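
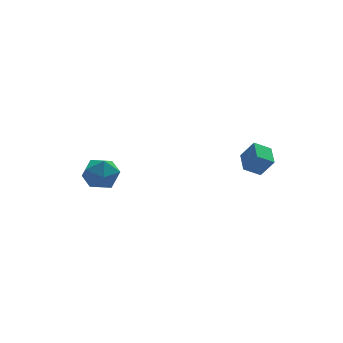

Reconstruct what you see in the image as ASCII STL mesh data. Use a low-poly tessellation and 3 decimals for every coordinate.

solid 
facet normal -0.851 0.102 0.515
outer loop
vertex 1.235 -2.395 4.152
vertex 1.483 -1.397 4.365
vertex 0.757 -2.095 3.303
endloop
endfacet
facet normal -0.236 -0.950 -0.203
outer loop
vertex 1.497 -2.183 2.855
vertex 1.235 -2.395 4.152
vertex 0.757 -2.095 3.303
endloop
endfacet
facet normal -0.851 0.101 0.516
outer loop
vertex 0.757 -2.095 3.303
vertex 1.483 -1.397 4.365
vertex 1.004 -1.097 3.516
endloop
endfacet
facet normal -0.469 0.294 -0.833
outer loop
vertex 1.004 -1.097 3.516
vertex 1.497 -2.183 2.855
vertex 0.757 -2.095 3.303
endloop
endfacet
facet normal 0.469 -0.294 0.833
outer loop
vertex 1.235 -2.395 4.152
vertex 2.223 -1.485 3.917
vertex 1.483 -1.397 4.365
endloop
endfacet
facet normal -0.236 -0.950 -0.203
outer loop
vertex 1.976 -2.483 3.704
vertex 1.235 -2.395 4.152
vertex 1.497 -2.183 2.855
endloop
endfacet
facet normal 0.469 -0.294 0.833
outer loop
vertex 1.976 -2.483 3.704
vertex 2.223 -1.485 3.917
vertex 1.235 -2.395 4.152
endloop
endfacet
facet normal 0.236 0.950 0.203
outer loop
vertex 1.483 -1.397 4.365
vertex 2.223 -1.485 3.917
vertex 1.004 -1.097 3.516
endloop
endfacet
facet normal -0.469 0.294 -0.833
outer loop
vertex 1.745 -1.185 3.068
vertex 1.497 -2.183 2.855
vertex 1.004 -1.097 3.516
endloop
endfacet
facet normal 0.236 0.950 0.203
outer loop
vertex 1.004 -1.097 3.516
vertex 2.223 -1.485 3.917
vertex 1.745 -1.185 3.068
endloop
endfacet
facet normal 0.851 -0.101 -0.516
outer loop
vertex 1.745 -1.185 3.068
vertex 1.976 -2.483 3.704
vertex 1.497 -2.183 2.855
endloop
endfacet
facet normal 0.851 -0.101 -0.515
outer loop
vertex 2.223 -1.485 3.917
vertex 1.976 -2.483 3.704
vertex 1.745 -1.185 3.068
endloop
endfacet
facet normal -0.407 0.913 0.003
outer loop
vertex -3.492 4.69 0.101
vertex -4.364 4.301 0.152
vertex -3.887 4.511 0.954
endloop
endfacet
facet normal 0.240 0.922 0.304
outer loop
vertex -3.492 4.69 0.101
vertex -3.887 4.511 0.954
vertex -2.961 4.319 0.806
endloop
endfacet
facet normal 0.710 0.682 -0.176
outer loop
vertex -3.492 4.69 0.101
vertex -2.961 4.319 0.806
vertex -2.867 3.99 -0.088
endloop
endfacet
facet normal 0.354 0.525 -0.774
outer loop
vertex -3.492 4.69 0.101
vertex -2.867 3.99 -0.088
vertex -3.734 3.979 -0.492
endloop
endfacet
facet normal -0.337 0.668 -0.664
outer loop
vertex -3.492 4.69 0.101
vertex -3.734 3.979 -0.492
vertex -4.364 4.301 0.152
endloop
endfacet
facet normal 0.233 0.466 0.854
outer loop
vertex -2.961 4.319 0.806
vertex -3.887 4.511 0.954
vertex -3.506 3.701 1.292
endloop
endfacet
facet normal -0.814 0.452 0.365
outer loop
vertex -3.887 4.511 0.954
vertex -4.364 4.301 0.152
vertex -4.373 3.69 0.888
endloop
endfacet
facet normal -0.699 0.057 -0.712
outer loop
vertex -4.364 4.301 0.152
vertex -3.734 3.979 -0.492
vertex -4.279 3.361 -0.006
endloop
endfacet
facet normal 0.418 -0.176 -0.891
outer loop
vertex -3.734 3.979 -0.492
vertex -2.867 3.99 -0.088
vertex -3.353 3.169 -0.154
endloop
endfacet
facet normal 0.994 0.077 0.076
outer loop
vertex -2.867 3.99 -0.088
vertex -2.961 4.319 0.806
vertex -2.876 3.379 0.648
endloop
endfacet
facet normal -0.354 -0.525 0.774
outer loop
vertex -3.748 2.99 0.699
vertex -3.506 3.701 1.292
vertex -4.373 3.69 0.888
endloop
endfacet
facet normal -0.710 -0.682 0.176
outer loop
vertex -3.748 2.99 0.699
vertex -4.373 3.69 0.888
vertex -4.279 3.361 -0.006
endloop
endfacet
facet normal -0.240 -0.922 -0.304
outer loop
vertex -3.748 2.99 0.699
vertex -4.279 3.361 -0.006
vertex -3.353 3.169 -0.154
endloop
endfacet
facet normal 0.407 -0.913 -0.003
outer loop
vertex -3.748 2.99 0.699
vertex -3.353 3.169 -0.154
vertex -2.876 3.379 0.648
endloop
endfacet
facet normal 0.337 -0.668 0.664
outer loop
vertex -3.748 2.99 0.699
vertex -2.876 3.379 0.648
vertex -3.506 3.701 1.292
endloop
endfacet
facet normal -0.418 0.176 0.891
outer loop
vertex -4.373 3.69 0.888
vertex -3.506 3.701 1.292
vertex -3.887 4.511 0.954
endloop
endfacet
facet normal -0.994 -0.077 -0.076
outer loop
vertex -4.279 3.361 -0.006
vertex -4.373 3.69 0.888
vertex -4.364 4.301 0.152
endloop
endfacet
facet normal -0.233 -0.466 -0.854
outer loop
vertex -3.353 3.169 -0.154
vertex -4.279 3.361 -0.006
vertex -3.734 3.979 -0.492
endloop
endfacet
facet normal 0.814 -0.452 -0.365
outer loop
vertex -2.876 3.379 0.648
vertex -3.353 3.169 -0.154
vertex -2.867 3.99 -0.088
endloop
endfacet
facet normal 0.699 -0.057 0.712
outer loop
vertex -3.506 3.701 1.292
vertex -2.876 3.379 0.648
vertex -2.961 4.319 0.806
endloop
endfacet

endsolid


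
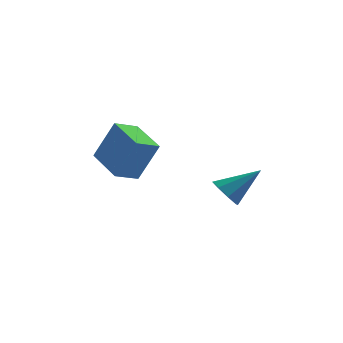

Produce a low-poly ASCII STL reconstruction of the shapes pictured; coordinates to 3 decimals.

solid 
facet normal -0.723 -0.604 0.336
outer loop
vertex -2.865 -4.846 1.668
vertex -3.84 -3.411 2.148
vertex -3.667 -4.827 -0.021
endloop
endfacet
facet normal 0.542 -0.797 -0.266
outer loop
vertex -2.88 -4.169 -0.388
vertex -2.865 -4.846 1.668
vertex -3.667 -4.827 -0.021
endloop
endfacet
facet normal -0.722 -0.604 0.337
outer loop
vertex -3.667 -4.827 -0.021
vertex -3.84 -3.411 2.148
vertex -4.643 -3.392 0.459
endloop
endfacet
facet normal -0.429 0.010 -0.903
outer loop
vertex -4.643 -3.392 0.459
vertex -2.88 -4.169 -0.388
vertex -3.667 -4.827 -0.021
endloop
endfacet
facet normal 0.430 -0.010 0.903
outer loop
vertex -2.865 -4.846 1.668
vertex -3.053 -2.753 1.781
vertex -3.84 -3.411 2.148
endloop
endfacet
facet normal 0.542 -0.797 -0.266
outer loop
vertex -2.077 -4.188 1.301
vertex -2.865 -4.846 1.668
vertex -2.88 -4.169 -0.388
endloop
endfacet
facet normal 0.429 -0.010 0.903
outer loop
vertex -2.077 -4.188 1.301
vertex -3.053 -2.753 1.781
vertex -2.865 -4.846 1.668
endloop
endfacet
facet normal -0.542 0.797 0.267
outer loop
vertex -3.84 -3.411 2.148
vertex -3.053 -2.753 1.781
vertex -4.643 -3.392 0.459
endloop
endfacet
facet normal -0.429 0.010 -0.903
outer loop
vertex -3.855 -2.734 0.092
vertex -2.88 -4.169 -0.388
vertex -4.643 -3.392 0.459
endloop
endfacet
facet normal -0.542 0.797 0.266
outer loop
vertex -4.643 -3.392 0.459
vertex -3.053 -2.753 1.781
vertex -3.855 -2.734 0.092
endloop
endfacet
facet normal 0.723 0.604 -0.337
outer loop
vertex -3.855 -2.734 0.092
vertex -2.077 -4.188 1.301
vertex -2.88 -4.169 -0.388
endloop
endfacet
facet normal 0.723 0.604 -0.336
outer loop
vertex -3.053 -2.753 1.781
vertex -2.077 -4.188 1.301
vertex -3.855 -2.734 0.092
endloop
endfacet
facet normal -0.749 -0.244 -0.616
outer loop
vertex 0.764 -3.125 -2.039
vertex 0.281 -3.124 -1.452
vertex 0.522 -2.604 -1.951
endloop
endfacet
facet normal 0.756 0.434 -0.489
outer loop
vertex 0.764 -3.125 -2.039
vertex 0.522 -2.604 -1.951
vertex 1.599 -2.696 -0.368
endloop
endfacet
facet normal -0.749 -0.244 -0.616
outer loop
vertex 0.522 -2.604 -1.951
vertex 0.281 -3.124 -1.452
vertex 0.139 -2.387 -1.571
endloop
endfacet
facet normal 0.344 0.922 -0.180
outer loop
vertex 0.522 -2.604 -1.951
vertex 0.139 -2.387 -1.571
vertex 1.599 -2.696 -0.368
endloop
endfacet
facet normal -0.749 -0.244 -0.616
outer loop
vertex 0.139 -2.387 -1.571
vertex 0.281 -3.124 -1.452
vertex -0.161 -2.602 -1.121
endloop
endfacet
facet normal -0.108 0.923 0.369
outer loop
vertex 0.139 -2.387 -1.571
vertex -0.161 -2.602 -1.121
vertex 1.599 -2.696 -0.368
endloop
endfacet
facet normal -0.749 -0.244 -0.616
outer loop
vertex -0.161 -2.602 -1.121
vertex 0.281 -3.124 -1.452
vertex -0.202 -3.123 -0.865
endloop
endfacet
facet normal -0.334 0.437 0.835
outer loop
vertex -0.161 -2.602 -1.121
vertex -0.202 -3.123 -0.865
vertex 1.599 -2.696 -0.368
endloop
endfacet
facet normal -0.749 -0.243 -0.616
outer loop
vertex -0.202 -3.123 -0.865
vertex 0.281 -3.124 -1.452
vertex 0.039 -3.644 -0.953
endloop
endfacet
facet normal -0.201 -0.253 0.946
outer loop
vertex -0.202 -3.123 -0.865
vertex 0.039 -3.644 -0.953
vertex 1.599 -2.696 -0.368
endloop
endfacet
facet normal -0.749 -0.243 -0.616
outer loop
vertex 0.039 -3.644 -0.953
vertex 0.281 -3.124 -1.452
vertex 0.423 -3.861 -1.334
endloop
endfacet
facet normal 0.212 -0.742 0.636
outer loop
vertex 0.039 -3.644 -0.953
vertex 0.423 -3.861 -1.334
vertex 1.599 -2.696 -0.368
endloop
endfacet
facet normal -0.749 -0.243 -0.617
outer loop
vertex 0.423 -3.861 -1.334
vertex 0.281 -3.124 -1.452
vertex 0.723 -3.646 -1.783
endloop
endfacet
facet normal 0.664 -0.743 0.088
outer loop
vertex 0.423 -3.861 -1.334
vertex 0.723 -3.646 -1.783
vertex 1.599 -2.696 -0.368
endloop
endfacet
facet normal -0.749 -0.244 -0.616
outer loop
vertex 0.723 -3.646 -1.783
vertex 0.281 -3.124 -1.452
vertex 0.764 -3.125 -2.039
endloop
endfacet
facet normal 0.889 -0.256 -0.379
outer loop
vertex 0.723 -3.646 -1.783
vertex 0.764 -3.125 -2.039
vertex 1.599 -2.696 -0.368
endloop
endfacet

endsolid


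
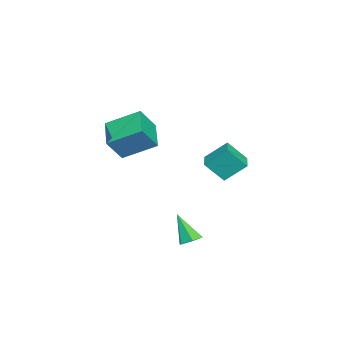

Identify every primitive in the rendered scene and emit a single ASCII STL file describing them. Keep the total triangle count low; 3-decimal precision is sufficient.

solid 
facet normal -0.972 -0.232 0.028
outer loop
vertex -3.239 0.258 0.715
vertex -3.498 1.484 1.849
vertex -3.526 1.315 -0.493
endloop
endfacet
facet normal 0.154 -0.725 -0.671
outer loop
vertex -2.262 1.616 -0.529
vertex -3.239 0.258 0.715
vertex -3.526 1.315 -0.493
endloop
endfacet
facet normal -0.972 -0.232 0.028
outer loop
vertex -3.526 1.315 -0.493
vertex -3.498 1.484 1.849
vertex -3.785 2.541 0.641
endloop
endfacet
facet normal -0.175 0.648 -0.741
outer loop
vertex -3.785 2.541 0.641
vertex -2.262 1.616 -0.529
vertex -3.526 1.315 -0.493
endloop
endfacet
facet normal 0.175 -0.648 0.741
outer loop
vertex -3.239 0.258 0.715
vertex -2.234 1.785 1.813
vertex -3.498 1.484 1.849
endloop
endfacet
facet normal 0.154 -0.725 -0.671
outer loop
vertex -1.975 0.559 0.679
vertex -3.239 0.258 0.715
vertex -2.262 1.616 -0.529
endloop
endfacet
facet normal 0.175 -0.648 0.741
outer loop
vertex -1.975 0.559 0.679
vertex -2.234 1.785 1.813
vertex -3.239 0.258 0.715
endloop
endfacet
facet normal -0.154 0.725 0.671
outer loop
vertex -3.498 1.484 1.849
vertex -2.234 1.785 1.813
vertex -3.785 2.541 0.641
endloop
endfacet
facet normal -0.175 0.648 -0.741
outer loop
vertex -2.521 2.842 0.605
vertex -2.262 1.616 -0.529
vertex -3.785 2.541 0.641
endloop
endfacet
facet normal -0.154 0.725 0.671
outer loop
vertex -3.785 2.541 0.641
vertex -2.234 1.785 1.813
vertex -2.521 2.842 0.605
endloop
endfacet
facet normal 0.972 0.232 -0.028
outer loop
vertex -2.521 2.842 0.605
vertex -1.975 0.559 0.679
vertex -2.262 1.616 -0.529
endloop
endfacet
facet normal 0.972 0.232 -0.028
outer loop
vertex -2.234 1.785 1.813
vertex -1.975 0.559 0.679
vertex -2.521 2.842 0.605
endloop
endfacet
facet normal 0.250 0.466 -0.849
outer loop
vertex 2.748 0.516 -3.22
vertex 2.153 0.902 -3.183
vertex 2.748 1.139 -2.878
endloop
endfacet
facet normal 0.847 -0.256 0.466
outer loop
vertex 2.748 0.516 -3.22
vertex 2.748 1.139 -2.878
vertex 1.667 -0.002 -1.537
endloop
endfacet
facet normal 0.250 0.465 -0.849
outer loop
vertex 2.748 1.139 -2.878
vertex 2.153 0.902 -3.183
vertex 2.153 1.524 -2.842
endloop
endfacet
facet normal 0.386 0.526 0.758
outer loop
vertex 2.748 1.139 -2.878
vertex 2.153 1.524 -2.842
vertex 1.667 -0.002 -1.537
endloop
endfacet
facet normal 0.250 0.465 -0.849
outer loop
vertex 2.153 1.524 -2.842
vertex 2.153 0.902 -3.183
vertex 1.558 1.287 -3.147
endloop
endfacet
facet normal -0.537 0.641 0.549
outer loop
vertex 2.153 1.524 -2.842
vertex 1.558 1.287 -3.147
vertex 1.667 -0.002 -1.537
endloop
endfacet
facet normal 0.250 0.466 -0.849
outer loop
vertex 1.558 1.287 -3.147
vertex 2.153 0.902 -3.183
vertex 1.557 0.665 -3.489
endloop
endfacet
facet normal -0.999 -0.025 0.048
outer loop
vertex 1.558 1.287 -3.147
vertex 1.557 0.665 -3.489
vertex 1.667 -0.002 -1.537
endloop
endfacet
facet normal 0.251 0.466 -0.849
outer loop
vertex 1.557 0.665 -3.489
vertex 2.153 0.902 -3.183
vertex 2.152 0.279 -3.525
endloop
endfacet
facet normal -0.538 -0.806 -0.245
outer loop
vertex 1.557 0.665 -3.489
vertex 2.152 0.279 -3.525
vertex 1.667 -0.002 -1.537
endloop
endfacet
facet normal 0.249 0.466 -0.849
outer loop
vertex 2.152 0.279 -3.525
vertex 2.153 0.902 -3.183
vertex 2.748 0.516 -3.22
endloop
endfacet
facet normal 0.385 -0.922 -0.036
outer loop
vertex 2.152 0.279 -3.525
vertex 2.748 0.516 -3.22
vertex 1.667 -0.002 -1.537
endloop
endfacet
facet normal -0.477 0.376 -0.794
outer loop
vertex 0.049 -1.612 4.203
vertex 1.761 -1.02 3.454
vertex 0.257 -3.504 3.183
endloop
endfacet
facet normal -0.874 -0.302 0.382
outer loop
vertex 1.039 -4.12 4.486
vertex 0.049 -1.612 4.203
vertex 0.257 -3.504 3.183
endloop
endfacet
facet normal -0.477 0.376 -0.794
outer loop
vertex 0.257 -3.504 3.183
vertex 1.761 -1.02 3.454
vertex 1.969 -2.912 2.434
endloop
endfacet
facet normal 0.096 -0.876 -0.472
outer loop
vertex 1.969 -2.912 2.434
vertex 1.039 -4.12 4.486
vertex 0.257 -3.504 3.183
endloop
endfacet
facet normal -0.096 0.876 0.472
outer loop
vertex 0.049 -1.612 4.203
vertex 2.543 -1.636 4.757
vertex 1.761 -1.02 3.454
endloop
endfacet
facet normal -0.874 -0.302 0.382
outer loop
vertex 0.831 -2.228 5.506
vertex 0.049 -1.612 4.203
vertex 1.039 -4.12 4.486
endloop
endfacet
facet normal -0.096 0.876 0.472
outer loop
vertex 0.831 -2.228 5.506
vertex 2.543 -1.636 4.757
vertex 0.049 -1.612 4.203
endloop
endfacet
facet normal 0.874 0.302 -0.382
outer loop
vertex 1.761 -1.02 3.454
vertex 2.543 -1.636 4.757
vertex 1.969 -2.912 2.434
endloop
endfacet
facet normal 0.096 -0.876 -0.472
outer loop
vertex 2.751 -3.528 3.737
vertex 1.039 -4.12 4.486
vertex 1.969 -2.912 2.434
endloop
endfacet
facet normal 0.874 0.302 -0.382
outer loop
vertex 1.969 -2.912 2.434
vertex 2.543 -1.636 4.757
vertex 2.751 -3.528 3.737
endloop
endfacet
facet normal 0.477 -0.376 0.794
outer loop
vertex 2.751 -3.528 3.737
vertex 0.831 -2.228 5.506
vertex 1.039 -4.12 4.486
endloop
endfacet
facet normal 0.477 -0.376 0.794
outer loop
vertex 2.543 -1.636 4.757
vertex 0.831 -2.228 5.506
vertex 2.751 -3.528 3.737
endloop
endfacet

endsolid


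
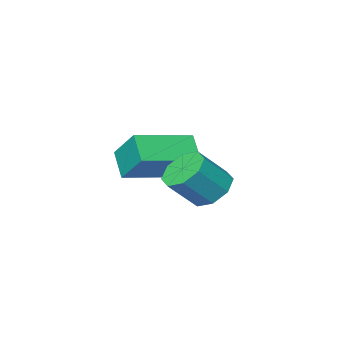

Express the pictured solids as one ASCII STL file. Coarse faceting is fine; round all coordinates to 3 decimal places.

solid 
facet normal -0.694 0.119 -0.710
outer loop
vertex 3.77 1.634 -0.018
vertex 3.327 0.984 0.306
vertex 3.341 1.824 0.433
endloop
endfacet
facet normal 0.290 0.949 -0.124
outer loop
vertex 3.77 1.634 -0.018
vertex 3.341 1.824 0.433
vertex 4.755 1.465 0.99
endloop
endfacet
facet normal 0.290 0.949 -0.126
outer loop
vertex 4.755 1.465 0.99
vertex 3.341 1.824 0.433
vertex 4.327 1.656 1.441
endloop
endfacet
facet normal 0.695 -0.119 0.710
outer loop
vertex 4.755 1.465 0.99
vertex 4.327 1.656 1.441
vertex 4.313 0.816 1.314
endloop
endfacet
facet normal -0.693 0.119 -0.711
outer loop
vertex 3.341 1.824 0.433
vertex 3.327 0.984 0.306
vertex 2.904 1.523 0.809
endloop
endfacet
facet normal -0.260 0.878 0.401
outer loop
vertex 3.341 1.824 0.433
vertex 2.904 1.523 0.809
vertex 4.327 1.656 1.441
endloop
endfacet
facet normal -0.260 0.878 0.401
outer loop
vertex 4.327 1.656 1.441
vertex 2.904 1.523 0.809
vertex 3.89 1.355 1.817
endloop
endfacet
facet normal 0.693 -0.119 0.711
outer loop
vertex 4.327 1.656 1.441
vertex 3.89 1.355 1.817
vertex 4.313 0.816 1.314
endloop
endfacet
facet normal -0.694 0.118 -0.710
outer loop
vertex 2.904 1.523 0.809
vertex 3.327 0.984 0.306
vertex 2.715 0.906 0.891
endloop
endfacet
facet normal -0.658 0.294 0.693
outer loop
vertex 2.904 1.523 0.809
vertex 2.715 0.906 0.891
vertex 3.89 1.355 1.817
endloop
endfacet
facet normal -0.658 0.294 0.693
outer loop
vertex 3.89 1.355 1.817
vertex 2.715 0.906 0.891
vertex 3.701 0.738 1.899
endloop
endfacet
facet normal 0.694 -0.118 0.710
outer loop
vertex 3.89 1.355 1.817
vertex 3.701 0.738 1.899
vertex 4.313 0.816 1.314
endloop
endfacet
facet normal -0.694 0.118 -0.710
outer loop
vertex 2.715 0.906 0.891
vertex 3.327 0.984 0.306
vertex 2.885 0.335 0.63
endloop
endfacet
facet normal -0.671 -0.464 0.579
outer loop
vertex 2.715 0.906 0.891
vertex 2.885 0.335 0.63
vertex 3.701 0.738 1.899
endloop
endfacet
facet normal -0.672 -0.463 0.579
outer loop
vertex 3.701 0.738 1.899
vertex 2.885 0.335 0.63
vertex 3.87 0.166 1.638
endloop
endfacet
facet normal 0.694 -0.119 0.710
outer loop
vertex 3.701 0.738 1.899
vertex 3.87 0.166 1.638
vertex 4.313 0.816 1.314
endloop
endfacet
facet normal -0.695 0.119 -0.710
outer loop
vertex 2.885 0.335 0.63
vertex 3.327 0.984 0.306
vertex 3.313 0.144 0.179
endloop
endfacet
facet normal -0.291 -0.948 0.125
outer loop
vertex 2.885 0.335 0.63
vertex 3.313 0.144 0.179
vertex 3.87 0.166 1.638
endloop
endfacet
facet normal -0.289 -0.949 0.125
outer loop
vertex 3.87 0.166 1.638
vertex 3.313 0.144 0.179
vertex 4.299 -0.024 1.187
endloop
endfacet
facet normal 0.694 -0.119 0.710
outer loop
vertex 3.87 0.166 1.638
vertex 4.299 -0.024 1.187
vertex 4.313 0.816 1.314
endloop
endfacet
facet normal -0.693 0.119 -0.711
outer loop
vertex 3.313 0.144 0.179
vertex 3.327 0.984 0.306
vertex 3.75 0.445 -0.197
endloop
endfacet
facet normal 0.260 -0.878 -0.401
outer loop
vertex 3.313 0.144 0.179
vertex 3.75 0.445 -0.197
vertex 4.299 -0.024 1.187
endloop
endfacet
facet normal 0.260 -0.878 -0.401
outer loop
vertex 4.299 -0.024 1.187
vertex 3.75 0.445 -0.197
vertex 4.736 0.277 0.811
endloop
endfacet
facet normal 0.693 -0.119 0.711
outer loop
vertex 4.299 -0.024 1.187
vertex 4.736 0.277 0.811
vertex 4.313 0.816 1.314
endloop
endfacet
facet normal -0.694 0.118 -0.710
outer loop
vertex 3.75 0.445 -0.197
vertex 3.327 0.984 0.306
vertex 3.939 1.062 -0.279
endloop
endfacet
facet normal 0.658 -0.294 -0.693
outer loop
vertex 3.75 0.445 -0.197
vertex 3.939 1.062 -0.279
vertex 4.736 0.277 0.811
endloop
endfacet
facet normal 0.658 -0.294 -0.693
outer loop
vertex 4.736 0.277 0.811
vertex 3.939 1.062 -0.279
vertex 4.925 0.894 0.729
endloop
endfacet
facet normal 0.694 -0.118 0.710
outer loop
vertex 4.736 0.277 0.811
vertex 4.925 0.894 0.729
vertex 4.313 0.816 1.314
endloop
endfacet
facet normal -0.694 0.119 -0.710
outer loop
vertex 3.939 1.062 -0.279
vertex 3.327 0.984 0.306
vertex 3.77 1.634 -0.018
endloop
endfacet
facet normal 0.671 0.463 -0.579
outer loop
vertex 3.939 1.062 -0.279
vertex 3.77 1.634 -0.018
vertex 4.925 0.894 0.729
endloop
endfacet
facet normal 0.671 0.464 -0.578
outer loop
vertex 4.925 0.894 0.729
vertex 3.77 1.634 -0.018
vertex 4.755 1.465 0.99
endloop
endfacet
facet normal 0.694 -0.118 0.710
outer loop
vertex 4.925 0.894 0.729
vertex 4.755 1.465 0.99
vertex 4.313 0.816 1.314
endloop
endfacet
facet normal -0.978 0.140 -0.153
outer loop
vertex 1.898 -2.028 1.477
vertex 2.144 -1.228 0.631
vertex 1.903 -3.17 0.4
endloop
endfacet
facet normal -0.207 -0.672 0.711
outer loop
vertex 4.016 -3.472 0.729
vertex 1.898 -2.028 1.477
vertex 1.903 -3.17 0.4
endloop
endfacet
facet normal -0.978 0.140 -0.152
outer loop
vertex 1.903 -3.17 0.4
vertex 2.144 -1.228 0.631
vertex 2.149 -2.37 -0.447
endloop
endfacet
facet normal 0.003 -0.727 -0.686
outer loop
vertex 2.149 -2.37 -0.447
vertex 4.016 -3.472 0.729
vertex 1.903 -3.17 0.4
endloop
endfacet
facet normal -0.003 0.727 0.687
outer loop
vertex 1.898 -2.028 1.477
vertex 4.257 -1.53 0.96
vertex 2.144 -1.228 0.631
endloop
endfacet
facet normal -0.207 -0.672 0.711
outer loop
vertex 4.011 -2.33 1.807
vertex 1.898 -2.028 1.477
vertex 4.016 -3.472 0.729
endloop
endfacet
facet normal -0.003 0.727 0.686
outer loop
vertex 4.011 -2.33 1.807
vertex 4.257 -1.53 0.96
vertex 1.898 -2.028 1.477
endloop
endfacet
facet normal 0.207 0.672 -0.711
outer loop
vertex 2.144 -1.228 0.631
vertex 4.257 -1.53 0.96
vertex 2.149 -2.37 -0.447
endloop
endfacet
facet normal 0.003 -0.727 -0.687
outer loop
vertex 4.262 -2.672 -0.117
vertex 4.016 -3.472 0.729
vertex 2.149 -2.37 -0.447
endloop
endfacet
facet normal 0.207 0.672 -0.711
outer loop
vertex 2.149 -2.37 -0.447
vertex 4.257 -1.53 0.96
vertex 4.262 -2.672 -0.117
endloop
endfacet
facet normal 0.978 -0.140 0.152
outer loop
vertex 4.262 -2.672 -0.117
vertex 4.011 -2.33 1.807
vertex 4.016 -3.472 0.729
endloop
endfacet
facet normal 0.978 -0.139 0.152
outer loop
vertex 4.257 -1.53 0.96
vertex 4.011 -2.33 1.807
vertex 4.262 -2.672 -0.117
endloop
endfacet

endsolid


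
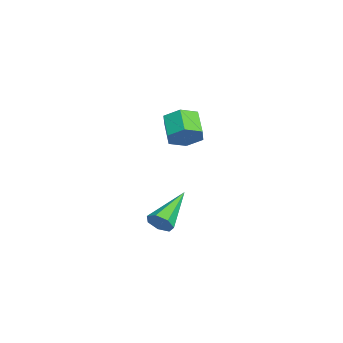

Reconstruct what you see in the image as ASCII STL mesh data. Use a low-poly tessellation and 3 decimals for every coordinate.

solid 
facet normal 0.786 -0.452 -0.421
outer loop
vertex 4.767 1.404 0.926
vertex 4.367 1.068 0.54
vertex 4.642 1.647 0.432
endloop
endfacet
facet normal 0.353 0.872 0.340
outer loop
vertex 4.767 1.404 0.926
vertex 4.642 1.647 0.432
vertex 2.653 2.052 1.46
endloop
endfacet
facet normal 0.785 -0.452 -0.423
outer loop
vertex 4.642 1.647 0.432
vertex 4.367 1.068 0.54
vertex 4.309 1.454 0.02
endloop
endfacet
facet normal -0.025 0.913 -0.408
outer loop
vertex 4.642 1.647 0.432
vertex 4.309 1.454 0.02
vertex 2.653 2.052 1.46
endloop
endfacet
facet normal 0.786 -0.451 -0.423
outer loop
vertex 4.309 1.454 0.02
vertex 4.367 1.068 0.54
vertex 4.02 0.97 -0.001
endloop
endfacet
facet normal -0.538 0.354 -0.765
outer loop
vertex 4.309 1.454 0.02
vertex 4.02 0.97 -0.001
vertex 2.653 2.052 1.46
endloop
endfacet
facet normal 0.786 -0.451 -0.422
outer loop
vertex 4.02 0.97 -0.001
vertex 4.367 1.068 0.54
vertex 3.992 0.56 0.385
endloop
endfacet
facet normal -0.799 -0.382 -0.464
outer loop
vertex 4.02 0.97 -0.001
vertex 3.992 0.56 0.385
vertex 2.653 2.052 1.46
endloop
endfacet
facet normal 0.786 -0.452 -0.422
outer loop
vertex 3.992 0.56 0.385
vertex 4.367 1.068 0.54
vertex 4.246 0.532 0.888
endloop
endfacet
facet normal -0.613 -0.743 0.268
outer loop
vertex 3.992 0.56 0.385
vertex 4.246 0.532 0.888
vertex 2.653 2.052 1.46
endloop
endfacet
facet normal 0.786 -0.452 -0.422
outer loop
vertex 4.246 0.532 0.888
vertex 4.367 1.068 0.54
vertex 4.591 0.908 1.128
endloop
endfacet
facet normal -0.118 -0.455 0.882
outer loop
vertex 4.246 0.532 0.888
vertex 4.591 0.908 1.128
vertex 2.653 2.052 1.46
endloop
endfacet
facet normal 0.786 -0.451 -0.422
outer loop
vertex 4.591 0.908 1.128
vertex 4.367 1.068 0.54
vertex 4.767 1.404 0.926
endloop
endfacet
facet normal 0.311 0.262 0.914
outer loop
vertex 4.591 0.908 1.128
vertex 4.767 1.404 0.926
vertex 2.653 2.052 1.46
endloop
endfacet
facet normal 0.829 0.159 -0.537
outer loop
vertex -0.315 2.022 3.754
vertex -0.797 2.054 3.019
vertex -0.642 2.79 3.476
endloop
endfacet
facet normal 0.418 0.461 0.783
outer loop
vertex -0.315 2.022 3.754
vertex -0.642 2.79 3.476
vertex -1.4 1.813 4.457
endloop
endfacet
facet normal 0.418 0.462 0.783
outer loop
vertex -1.4 1.813 4.457
vertex -0.642 2.79 3.476
vertex -1.728 2.581 4.179
endloop
endfacet
facet normal -0.829 -0.160 0.537
outer loop
vertex -1.4 1.813 4.457
vertex -1.728 2.581 4.179
vertex -1.883 1.846 3.721
endloop
endfacet
facet normal 0.828 0.159 -0.537
outer loop
vertex -0.642 2.79 3.476
vertex -0.797 2.054 3.019
vertex -1.125 2.823 2.741
endloop
endfacet
facet normal -0.113 0.986 0.119
outer loop
vertex -0.642 2.79 3.476
vertex -1.125 2.823 2.741
vertex -1.728 2.581 4.179
endloop
endfacet
facet normal -0.113 0.986 0.119
outer loop
vertex -1.728 2.581 4.179
vertex -1.125 2.823 2.741
vertex -2.21 2.614 3.444
endloop
endfacet
facet normal -0.829 -0.159 0.536
outer loop
vertex -1.728 2.581 4.179
vertex -2.21 2.614 3.444
vertex -1.883 1.846 3.721
endloop
endfacet
facet normal 0.829 0.159 -0.537
outer loop
vertex -1.125 2.823 2.741
vertex -0.797 2.054 3.019
vertex -1.28 2.087 2.283
endloop
endfacet
facet normal -0.532 0.525 -0.664
outer loop
vertex -1.125 2.823 2.741
vertex -1.28 2.087 2.283
vertex -2.21 2.614 3.444
endloop
endfacet
facet normal -0.532 0.525 -0.664
outer loop
vertex -2.21 2.614 3.444
vertex -1.28 2.087 2.283
vertex -2.365 1.878 2.986
endloop
endfacet
facet normal -0.829 -0.159 0.537
outer loop
vertex -2.21 2.614 3.444
vertex -2.365 1.878 2.986
vertex -1.883 1.846 3.721
endloop
endfacet
facet normal 0.829 0.160 -0.537
outer loop
vertex -1.28 2.087 2.283
vertex -0.797 2.054 3.019
vertex -0.952 1.319 2.561
endloop
endfacet
facet normal -0.418 -0.462 -0.782
outer loop
vertex -1.28 2.087 2.283
vertex -0.952 1.319 2.561
vertex -2.365 1.878 2.986
endloop
endfacet
facet normal -0.418 -0.461 -0.783
outer loop
vertex -2.365 1.878 2.986
vertex -0.952 1.319 2.561
vertex -2.038 1.11 3.264
endloop
endfacet
facet normal -0.829 -0.159 0.537
outer loop
vertex -2.365 1.878 2.986
vertex -2.038 1.11 3.264
vertex -1.883 1.846 3.721
endloop
endfacet
facet normal 0.829 0.159 -0.536
outer loop
vertex -0.952 1.319 2.561
vertex -0.797 2.054 3.019
vertex -0.47 1.286 3.296
endloop
endfacet
facet normal 0.113 -0.986 -0.118
outer loop
vertex -0.952 1.319 2.561
vertex -0.47 1.286 3.296
vertex -2.038 1.11 3.264
endloop
endfacet
facet normal 0.113 -0.986 -0.119
outer loop
vertex -2.038 1.11 3.264
vertex -0.47 1.286 3.296
vertex -1.555 1.077 3.999
endloop
endfacet
facet normal -0.828 -0.159 0.537
outer loop
vertex -2.038 1.11 3.264
vertex -1.555 1.077 3.999
vertex -1.883 1.846 3.721
endloop
endfacet
facet normal 0.829 0.159 -0.537
outer loop
vertex -0.47 1.286 3.296
vertex -0.797 2.054 3.019
vertex -0.315 2.022 3.754
endloop
endfacet
facet normal 0.532 -0.525 0.664
outer loop
vertex -0.47 1.286 3.296
vertex -0.315 2.022 3.754
vertex -1.555 1.077 3.999
endloop
endfacet
facet normal 0.532 -0.525 0.664
outer loop
vertex -1.555 1.077 3.999
vertex -0.315 2.022 3.754
vertex -1.4 1.813 4.457
endloop
endfacet
facet normal -0.829 -0.159 0.537
outer loop
vertex -1.555 1.077 3.999
vertex -1.4 1.813 4.457
vertex -1.883 1.846 3.721
endloop
endfacet

endsolid


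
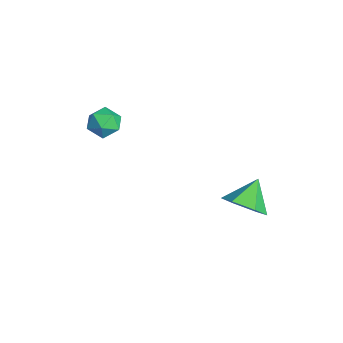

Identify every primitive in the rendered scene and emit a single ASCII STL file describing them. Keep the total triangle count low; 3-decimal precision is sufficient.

solid 
facet normal 0.534 -0.552 -0.640
outer loop
vertex -0.112 3.374 -2.765
vertex -0.87 3.179 -3.229
vertex -0.377 3.911 -3.449
endloop
endfacet
facet normal 0.404 0.789 0.463
outer loop
vertex -0.112 3.374 -2.765
vertex -0.377 3.911 -3.449
vertex -1.57 3.901 -2.391
endloop
endfacet
facet normal 0.535 -0.552 -0.640
outer loop
vertex -0.377 3.911 -3.449
vertex -0.87 3.179 -3.229
vertex -1.135 3.716 -3.914
endloop
endfacet
facet normal -0.152 0.975 -0.162
outer loop
vertex -0.377 3.911 -3.449
vertex -1.135 3.716 -3.914
vertex -1.57 3.901 -2.391
endloop
endfacet
facet normal 0.535 -0.552 -0.640
outer loop
vertex -1.135 3.716 -3.914
vertex -0.87 3.179 -3.229
vertex -1.627 2.984 -3.694
endloop
endfacet
facet normal -0.832 0.470 -0.295
outer loop
vertex -1.135 3.716 -3.914
vertex -1.627 2.984 -3.694
vertex -1.57 3.901 -2.391
endloop
endfacet
facet normal 0.535 -0.552 -0.640
outer loop
vertex -1.627 2.984 -3.694
vertex -0.87 3.179 -3.229
vertex -1.363 2.446 -3.009
endloop
endfacet
facet normal -0.956 -0.219 0.196
outer loop
vertex -1.627 2.984 -3.694
vertex -1.363 2.446 -3.009
vertex -1.57 3.901 -2.391
endloop
endfacet
facet normal 0.534 -0.552 -0.641
outer loop
vertex -1.363 2.446 -3.009
vertex -0.87 3.179 -3.229
vertex -0.605 2.641 -2.545
endloop
endfacet
facet normal -0.399 -0.406 0.822
outer loop
vertex -1.363 2.446 -3.009
vertex -0.605 2.641 -2.545
vertex -1.57 3.901 -2.391
endloop
endfacet
facet normal 0.534 -0.552 -0.641
outer loop
vertex -0.605 2.641 -2.545
vertex -0.87 3.179 -3.229
vertex -0.112 3.374 -2.765
endloop
endfacet
facet normal 0.280 0.098 0.955
outer loop
vertex -0.605 2.641 -2.545
vertex -0.112 3.374 -2.765
vertex -1.57 3.901 -2.391
endloop
endfacet
facet normal -0.754 0.631 0.184
outer loop
vertex -3.659 -1.258 0.517
vertex -3.537 -1.317 1.219
vertex -3.205 -0.81 0.841
endloop
endfacet
facet normal -0.447 0.775 -0.446
outer loop
vertex -3.659 -1.258 0.517
vertex -3.205 -0.81 0.841
vertex -3.042 -1.084 0.201
endloop
endfacet
facet normal -0.490 0.191 -0.851
outer loop
vertex -3.659 -1.258 0.517
vertex -3.042 -1.084 0.201
vertex -3.274 -1.76 0.183
endloop
endfacet
facet normal -0.822 -0.316 -0.473
outer loop
vertex -3.659 -1.258 0.517
vertex -3.274 -1.76 0.183
vertex -3.581 -1.904 0.813
endloop
endfacet
facet normal -0.985 -0.042 0.168
outer loop
vertex -3.659 -1.258 0.517
vertex -3.581 -1.904 0.813
vertex -3.537 -1.317 1.219
endloop
endfacet
facet normal 0.244 0.913 -0.329
outer loop
vertex -3.042 -1.084 0.201
vertex -3.205 -0.81 0.841
vertex -2.539 -1.036 0.707
endloop
endfacet
facet normal -0.252 0.679 0.689
outer loop
vertex -3.205 -0.81 0.841
vertex -3.537 -1.317 1.219
vertex -2.846 -1.18 1.337
endloop
endfacet
facet normal -0.627 -0.411 0.662
outer loop
vertex -3.537 -1.317 1.219
vertex -3.581 -1.904 0.813
vertex -3.078 -1.856 1.319
endloop
endfacet
facet normal -0.365 -0.853 -0.373
outer loop
vertex -3.581 -1.904 0.813
vertex -3.274 -1.76 0.183
vertex -2.915 -2.13 0.679
endloop
endfacet
facet normal 0.175 -0.034 -0.984
outer loop
vertex -3.274 -1.76 0.183
vertex -3.042 -1.084 0.201
vertex -2.583 -1.623 0.301
endloop
endfacet
facet normal 0.822 0.316 0.473
outer loop
vertex -2.461 -1.682 1.003
vertex -2.539 -1.036 0.707
vertex -2.846 -1.18 1.337
endloop
endfacet
facet normal 0.490 -0.191 0.851
outer loop
vertex -2.461 -1.682 1.003
vertex -2.846 -1.18 1.337
vertex -3.078 -1.856 1.319
endloop
endfacet
facet normal 0.447 -0.775 0.446
outer loop
vertex -2.461 -1.682 1.003
vertex -3.078 -1.856 1.319
vertex -2.915 -2.13 0.679
endloop
endfacet
facet normal 0.754 -0.631 -0.184
outer loop
vertex -2.461 -1.682 1.003
vertex -2.915 -2.13 0.679
vertex -2.583 -1.623 0.301
endloop
endfacet
facet normal 0.985 0.042 -0.168
outer loop
vertex -2.461 -1.682 1.003
vertex -2.583 -1.623 0.301
vertex -2.539 -1.036 0.707
endloop
endfacet
facet normal 0.365 0.853 0.373
outer loop
vertex -2.846 -1.18 1.337
vertex -2.539 -1.036 0.707
vertex -3.205 -0.81 0.841
endloop
endfacet
facet normal -0.175 0.034 0.984
outer loop
vertex -3.078 -1.856 1.319
vertex -2.846 -1.18 1.337
vertex -3.537 -1.317 1.219
endloop
endfacet
facet normal -0.244 -0.913 0.329
outer loop
vertex -2.915 -2.13 0.679
vertex -3.078 -1.856 1.319
vertex -3.581 -1.904 0.813
endloop
endfacet
facet normal 0.252 -0.679 -0.689
outer loop
vertex -2.583 -1.623 0.301
vertex -2.915 -2.13 0.679
vertex -3.274 -1.76 0.183
endloop
endfacet
facet normal 0.627 0.411 -0.662
outer loop
vertex -2.539 -1.036 0.707
vertex -2.583 -1.623 0.301
vertex -3.042 -1.084 0.201
endloop
endfacet

endsolid


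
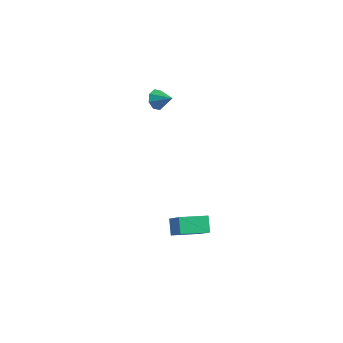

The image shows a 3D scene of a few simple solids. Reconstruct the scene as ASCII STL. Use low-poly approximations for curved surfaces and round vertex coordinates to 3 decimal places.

solid 
facet normal -0.702 0.295 -0.648
outer loop
vertex 2.497 -3.203 -3.524
vertex 3.331 -1.805 -3.791
vertex 3.034 -3.675 -4.32
endloop
endfacet
facet normal -0.505 -0.848 0.162
outer loop
vertex 4.129 -4.135 -3.309
vertex 2.497 -3.203 -3.524
vertex 3.034 -3.675 -4.32
endloop
endfacet
facet normal -0.702 0.295 -0.648
outer loop
vertex 3.034 -3.675 -4.32
vertex 3.331 -1.805 -3.791
vertex 3.868 -2.277 -4.587
endloop
endfacet
facet normal 0.502 -0.441 -0.744
outer loop
vertex 3.868 -2.277 -4.587
vertex 4.129 -4.135 -3.309
vertex 3.034 -3.675 -4.32
endloop
endfacet
facet normal -0.502 0.441 0.744
outer loop
vertex 2.497 -3.203 -3.524
vertex 4.426 -2.265 -2.78
vertex 3.331 -1.805 -3.791
endloop
endfacet
facet normal -0.505 -0.848 0.162
outer loop
vertex 3.592 -3.663 -2.513
vertex 2.497 -3.203 -3.524
vertex 4.129 -4.135 -3.309
endloop
endfacet
facet normal -0.502 0.441 0.744
outer loop
vertex 3.592 -3.663 -2.513
vertex 4.426 -2.265 -2.78
vertex 2.497 -3.203 -3.524
endloop
endfacet
facet normal 0.505 0.848 -0.162
outer loop
vertex 3.331 -1.805 -3.791
vertex 4.426 -2.265 -2.78
vertex 3.868 -2.277 -4.587
endloop
endfacet
facet normal 0.502 -0.441 -0.744
outer loop
vertex 4.963 -2.737 -3.576
vertex 4.129 -4.135 -3.309
vertex 3.868 -2.277 -4.587
endloop
endfacet
facet normal 0.505 0.848 -0.162
outer loop
vertex 3.868 -2.277 -4.587
vertex 4.426 -2.265 -2.78
vertex 4.963 -2.737 -3.576
endloop
endfacet
facet normal 0.702 -0.295 0.648
outer loop
vertex 4.963 -2.737 -3.576
vertex 3.592 -3.663 -2.513
vertex 4.129 -4.135 -3.309
endloop
endfacet
facet normal 0.702 -0.295 0.648
outer loop
vertex 4.426 -2.265 -2.78
vertex 3.592 -3.663 -2.513
vertex 4.963 -2.737 -3.576
endloop
endfacet
facet normal -0.884 -0.137 -0.446
outer loop
vertex -3.518 2.642 -0.737
vertex -3.863 2.79 -0.099
vertex -3.634 3.193 -0.676
endloop
endfacet
facet normal 0.810 0.230 -0.539
outer loop
vertex -3.518 2.642 -0.737
vertex -3.634 3.193 -0.676
vertex -2.837 2.95 0.419
endloop
endfacet
facet normal -0.884 -0.138 -0.447
outer loop
vertex -3.634 3.193 -0.676
vertex -3.863 2.79 -0.099
vertex -3.885 3.508 -0.277
endloop
endfacet
facet normal 0.579 0.777 -0.249
outer loop
vertex -3.634 3.193 -0.676
vertex -3.885 3.508 -0.277
vertex -2.837 2.95 0.419
endloop
endfacet
facet normal -0.885 -0.138 -0.446
outer loop
vertex -3.885 3.508 -0.277
vertex -3.863 2.79 -0.099
vertex -4.122 3.402 0.226
endloop
endfacet
facet normal 0.271 0.908 0.319
outer loop
vertex -3.885 3.508 -0.277
vertex -4.122 3.402 0.226
vertex -2.837 2.95 0.419
endloop
endfacet
facet normal -0.884 -0.137 -0.446
outer loop
vertex -4.122 3.402 0.226
vertex -3.863 2.79 -0.099
vertex -4.208 2.938 0.539
endloop
endfacet
facet normal 0.068 0.549 0.833
outer loop
vertex -4.122 3.402 0.226
vertex -4.208 2.938 0.539
vertex -2.837 2.95 0.419
endloop
endfacet
facet normal -0.884 -0.138 -0.446
outer loop
vertex -4.208 2.938 0.539
vertex -3.863 2.79 -0.099
vertex -4.091 2.387 0.478
endloop
endfacet
facet normal 0.088 -0.091 0.992
outer loop
vertex -4.208 2.938 0.539
vertex -4.091 2.387 0.478
vertex -2.837 2.95 0.419
endloop
endfacet
facet normal -0.885 -0.138 -0.446
outer loop
vertex -4.091 2.387 0.478
vertex -3.863 2.79 -0.099
vertex -3.841 2.072 0.079
endloop
endfacet
facet normal 0.319 -0.637 0.702
outer loop
vertex -4.091 2.387 0.478
vertex -3.841 2.072 0.079
vertex -2.837 2.95 0.419
endloop
endfacet
facet normal -0.885 -0.138 -0.446
outer loop
vertex -3.841 2.072 0.079
vertex -3.863 2.79 -0.099
vertex -3.604 2.178 -0.424
endloop
endfacet
facet normal 0.626 -0.768 0.133
outer loop
vertex -3.841 2.072 0.079
vertex -3.604 2.178 -0.424
vertex -2.837 2.95 0.419
endloop
endfacet
facet normal -0.884 -0.137 -0.446
outer loop
vertex -3.604 2.178 -0.424
vertex -3.863 2.79 -0.099
vertex -3.518 2.642 -0.737
endloop
endfacet
facet normal 0.830 -0.410 -0.379
outer loop
vertex -3.604 2.178 -0.424
vertex -3.518 2.642 -0.737
vertex -2.837 2.95 0.419
endloop
endfacet

endsolid


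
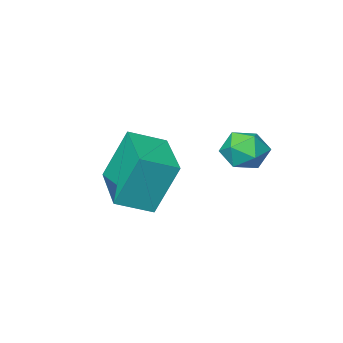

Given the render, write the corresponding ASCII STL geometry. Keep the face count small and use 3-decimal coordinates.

solid 
facet normal -0.277 0.870 0.408
outer loop
vertex -1.541 4.348 0.755
vertex -1.121 4.252 1.244
vertex -0.928 4.566 0.706
endloop
endfacet
facet normal -0.341 0.891 -0.301
outer loop
vertex -1.541 4.348 0.755
vertex -0.928 4.566 0.706
vertex -1.215 4.283 0.194
endloop
endfacet
facet normal -0.785 0.368 -0.499
outer loop
vertex -1.541 4.348 0.755
vertex -1.215 4.283 0.194
vertex -1.585 3.793 0.415
endloop
endfacet
facet normal -0.996 0.023 0.091
outer loop
vertex -1.541 4.348 0.755
vertex -1.585 3.793 0.415
vertex -1.526 3.774 1.064
endloop
endfacet
facet normal -0.682 0.333 0.651
outer loop
vertex -1.541 4.348 0.755
vertex -1.526 3.774 1.064
vertex -1.121 4.252 1.244
endloop
endfacet
facet normal 0.300 0.754 -0.585
outer loop
vertex -1.215 4.283 0.194
vertex -0.928 4.566 0.706
vertex -0.594 4.146 0.336
endloop
endfacet
facet normal 0.403 0.720 0.565
outer loop
vertex -0.928 4.566 0.706
vertex -1.121 4.252 1.244
vertex -0.535 4.127 0.985
endloop
endfacet
facet normal -0.251 -0.147 0.957
outer loop
vertex -1.121 4.252 1.244
vertex -1.526 3.774 1.064
vertex -0.905 3.637 1.206
endloop
endfacet
facet normal -0.760 -0.648 0.050
outer loop
vertex -1.526 3.774 1.064
vertex -1.585 3.793 0.415
vertex -1.192 3.354 0.694
endloop
endfacet
facet normal -0.419 -0.091 -0.903
outer loop
vertex -1.585 3.793 0.415
vertex -1.215 4.283 0.194
vertex -0.999 3.668 0.156
endloop
endfacet
facet normal 0.996 -0.023 -0.091
outer loop
vertex -0.579 3.572 0.645
vertex -0.594 4.146 0.336
vertex -0.535 4.127 0.985
endloop
endfacet
facet normal 0.785 -0.368 0.499
outer loop
vertex -0.579 3.572 0.645
vertex -0.535 4.127 0.985
vertex -0.905 3.637 1.206
endloop
endfacet
facet normal 0.341 -0.891 0.301
outer loop
vertex -0.579 3.572 0.645
vertex -0.905 3.637 1.206
vertex -1.192 3.354 0.694
endloop
endfacet
facet normal 0.277 -0.870 -0.408
outer loop
vertex -0.579 3.572 0.645
vertex -1.192 3.354 0.694
vertex -0.999 3.668 0.156
endloop
endfacet
facet normal 0.682 -0.333 -0.651
outer loop
vertex -0.579 3.572 0.645
vertex -0.999 3.668 0.156
vertex -0.594 4.146 0.336
endloop
endfacet
facet normal 0.760 0.648 -0.050
outer loop
vertex -0.535 4.127 0.985
vertex -0.594 4.146 0.336
vertex -0.928 4.566 0.706
endloop
endfacet
facet normal 0.419 0.091 0.903
outer loop
vertex -0.905 3.637 1.206
vertex -0.535 4.127 0.985
vertex -1.121 4.252 1.244
endloop
endfacet
facet normal -0.300 -0.754 0.585
outer loop
vertex -1.192 3.354 0.694
vertex -0.905 3.637 1.206
vertex -1.526 3.774 1.064
endloop
endfacet
facet normal -0.403 -0.720 -0.565
outer loop
vertex -0.999 3.668 0.156
vertex -1.192 3.354 0.694
vertex -1.585 3.793 0.415
endloop
endfacet
facet normal 0.251 0.147 -0.957
outer loop
vertex -0.594 4.146 0.336
vertex -0.999 3.668 0.156
vertex -1.215 4.283 0.194
endloop
endfacet
facet normal -0.869 0.322 -0.376
outer loop
vertex -0.624 1.24 0.125
vertex 0.058 2.898 -0.033
vertex -0.108 0.885 -1.369
endloop
endfacet
facet normal -0.378 -0.922 0.088
outer loop
vertex 0.822 0.542 -0.967
vertex -0.624 1.24 0.125
vertex -0.108 0.885 -1.369
endloop
endfacet
facet normal -0.869 0.321 -0.376
outer loop
vertex -0.108 0.885 -1.369
vertex 0.058 2.898 -0.033
vertex 0.574 2.544 -1.528
endloop
endfacet
facet normal 0.318 -0.219 -0.922
outer loop
vertex 0.574 2.544 -1.528
vertex 0.822 0.542 -0.967
vertex -0.108 0.885 -1.369
endloop
endfacet
facet normal -0.318 0.219 0.922
outer loop
vertex -0.624 1.24 0.125
vertex 0.988 2.555 0.369
vertex 0.058 2.898 -0.033
endloop
endfacet
facet normal -0.379 -0.921 0.087
outer loop
vertex 0.306 0.896 0.528
vertex -0.624 1.24 0.125
vertex 0.822 0.542 -0.967
endloop
endfacet
facet normal -0.318 0.219 0.922
outer loop
vertex 0.306 0.896 0.528
vertex 0.988 2.555 0.369
vertex -0.624 1.24 0.125
endloop
endfacet
facet normal 0.378 0.922 -0.088
outer loop
vertex 0.058 2.898 -0.033
vertex 0.988 2.555 0.369
vertex 0.574 2.544 -1.528
endloop
endfacet
facet normal 0.319 -0.219 -0.922
outer loop
vertex 1.504 2.2 -1.125
vertex 0.822 0.542 -0.967
vertex 0.574 2.544 -1.528
endloop
endfacet
facet normal 0.379 0.921 -0.088
outer loop
vertex 0.574 2.544 -1.528
vertex 0.988 2.555 0.369
vertex 1.504 2.2 -1.125
endloop
endfacet
facet normal 0.869 -0.322 0.376
outer loop
vertex 1.504 2.2 -1.125
vertex 0.306 0.896 0.528
vertex 0.822 0.542 -0.967
endloop
endfacet
facet normal 0.869 -0.321 0.376
outer loop
vertex 0.988 2.555 0.369
vertex 0.306 0.896 0.528
vertex 1.504 2.2 -1.125
endloop
endfacet

endsolid


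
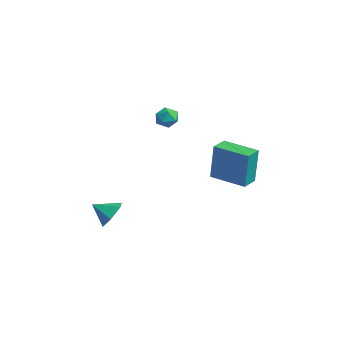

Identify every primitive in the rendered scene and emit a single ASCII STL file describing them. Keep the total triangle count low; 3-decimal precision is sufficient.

solid 
facet normal 0.460 0.702 -0.543
outer loop
vertex -0.618 -3.005 -3.999
vertex -1.406 -2.592 -4.133
vertex -0.899 -2.375 -3.422
endloop
endfacet
facet normal 0.443 -0.490 0.751
outer loop
vertex -0.618 -3.005 -3.999
vertex -0.899 -2.375 -3.422
vertex -1.954 -3.428 -3.487
endloop
endfacet
facet normal 0.460 0.703 -0.543
outer loop
vertex -0.899 -2.375 -3.422
vertex -1.406 -2.592 -4.133
vertex -1.687 -1.962 -3.555
endloop
endfacet
facet normal -0.130 0.070 0.989
outer loop
vertex -0.899 -2.375 -3.422
vertex -1.687 -1.962 -3.555
vertex -1.954 -3.428 -3.487
endloop
endfacet
facet normal 0.460 0.703 -0.543
outer loop
vertex -1.687 -1.962 -3.555
vertex -1.406 -2.592 -4.133
vertex -2.194 -2.179 -4.266
endloop
endfacet
facet normal -0.826 0.175 0.536
outer loop
vertex -1.687 -1.962 -3.555
vertex -2.194 -2.179 -4.266
vertex -1.954 -3.428 -3.487
endloop
endfacet
facet normal 0.460 0.703 -0.543
outer loop
vertex -2.194 -2.179 -4.266
vertex -1.406 -2.592 -4.133
vertex -1.913 -2.809 -4.844
endloop
endfacet
facet normal -0.947 -0.279 -0.156
outer loop
vertex -2.194 -2.179 -4.266
vertex -1.913 -2.809 -4.844
vertex -1.954 -3.428 -3.487
endloop
endfacet
facet normal 0.460 0.702 -0.543
outer loop
vertex -1.913 -2.809 -4.844
vertex -1.406 -2.592 -4.133
vertex -1.125 -3.222 -4.71
endloop
endfacet
facet normal -0.373 -0.840 -0.394
outer loop
vertex -1.913 -2.809 -4.844
vertex -1.125 -3.222 -4.71
vertex -1.954 -3.428 -3.487
endloop
endfacet
facet normal 0.460 0.702 -0.543
outer loop
vertex -1.125 -3.222 -4.71
vertex -1.406 -2.592 -4.133
vertex -0.618 -3.005 -3.999
endloop
endfacet
facet normal 0.322 -0.945 0.059
outer loop
vertex -1.125 -3.222 -4.71
vertex -0.618 -3.005 -3.999
vertex -1.954 -3.428 -3.487
endloop
endfacet
facet normal -0.939 0.202 -0.277
outer loop
vertex -0.153 -0.265 2.284
vertex -0.379 -0.58 2.82
vertex -0.248 0.068 2.848
endloop
endfacet
facet normal -0.492 0.711 -0.503
outer loop
vertex -0.153 -0.265 2.284
vertex -0.248 0.068 2.848
vertex 0.292 0.184 2.483
endloop
endfacet
facet normal 0.002 0.403 -0.915
outer loop
vertex -0.153 -0.265 2.284
vertex 0.292 0.184 2.483
vertex 0.495 -0.393 2.229
endloop
endfacet
facet normal -0.138 -0.294 -0.946
outer loop
vertex -0.153 -0.265 2.284
vertex 0.495 -0.393 2.229
vertex 0.08 -0.866 2.437
endloop
endfacet
facet normal -0.721 -0.420 -0.551
outer loop
vertex -0.153 -0.265 2.284
vertex 0.08 -0.866 2.437
vertex -0.379 -0.58 2.82
endloop
endfacet
facet normal -0.165 0.984 0.069
outer loop
vertex 0.292 0.184 2.483
vertex -0.248 0.068 2.848
vertex 0.34 0.146 3.143
endloop
endfacet
facet normal -0.888 0.161 0.432
outer loop
vertex -0.248 0.068 2.848
vertex -0.379 -0.58 2.82
vertex -0.075 -0.327 3.351
endloop
endfacet
facet normal -0.535 -0.845 -0.010
outer loop
vertex -0.379 -0.58 2.82
vertex 0.08 -0.866 2.437
vertex 0.128 -0.904 3.097
endloop
endfacet
facet normal 0.410 -0.644 -0.646
outer loop
vertex 0.08 -0.866 2.437
vertex 0.495 -0.393 2.229
vertex 0.668 -0.788 2.732
endloop
endfacet
facet normal 0.637 0.487 -0.597
outer loop
vertex 0.495 -0.393 2.229
vertex 0.292 0.184 2.483
vertex 0.799 -0.14 2.76
endloop
endfacet
facet normal 0.138 0.294 0.946
outer loop
vertex 0.573 -0.455 3.296
vertex 0.34 0.146 3.143
vertex -0.075 -0.327 3.351
endloop
endfacet
facet normal -0.002 -0.403 0.915
outer loop
vertex 0.573 -0.455 3.296
vertex -0.075 -0.327 3.351
vertex 0.128 -0.904 3.097
endloop
endfacet
facet normal 0.492 -0.711 0.503
outer loop
vertex 0.573 -0.455 3.296
vertex 0.128 -0.904 3.097
vertex 0.668 -0.788 2.732
endloop
endfacet
facet normal 0.939 -0.202 0.277
outer loop
vertex 0.573 -0.455 3.296
vertex 0.668 -0.788 2.732
vertex 0.799 -0.14 2.76
endloop
endfacet
facet normal 0.721 0.420 0.551
outer loop
vertex 0.573 -0.455 3.296
vertex 0.799 -0.14 2.76
vertex 0.34 0.146 3.143
endloop
endfacet
facet normal -0.410 0.644 0.646
outer loop
vertex -0.075 -0.327 3.351
vertex 0.34 0.146 3.143
vertex -0.248 0.068 2.848
endloop
endfacet
facet normal -0.637 -0.487 0.597
outer loop
vertex 0.128 -0.904 3.097
vertex -0.075 -0.327 3.351
vertex -0.379 -0.58 2.82
endloop
endfacet
facet normal 0.165 -0.984 -0.069
outer loop
vertex 0.668 -0.788 2.732
vertex 0.128 -0.904 3.097
vertex 0.08 -0.866 2.437
endloop
endfacet
facet normal 0.888 -0.161 -0.432
outer loop
vertex 0.799 -0.14 2.76
vertex 0.668 -0.788 2.732
vertex 0.495 -0.393 2.229
endloop
endfacet
facet normal 0.535 0.845 0.010
outer loop
vertex 0.34 0.146 3.143
vertex 0.799 -0.14 2.76
vertex 0.292 0.184 2.483
endloop
endfacet
facet normal -0.537 0.843 0.032
outer loop
vertex 0.087 2.796 0.587
vertex 1.736 3.854 0.381
vertex -0.142 2.732 -1.57
endloop
endfacet
facet normal -0.837 -0.537 0.105
outer loop
vertex 0.384 1.906 -1.601
vertex 0.087 2.796 0.587
vertex -0.142 2.732 -1.57
endloop
endfacet
facet normal -0.537 0.843 0.032
outer loop
vertex -0.142 2.732 -1.57
vertex 1.736 3.854 0.381
vertex 1.507 3.79 -1.776
endloop
endfacet
facet normal -0.105 -0.030 -0.994
outer loop
vertex 1.507 3.79 -1.776
vertex 0.384 1.906 -1.601
vertex -0.142 2.732 -1.57
endloop
endfacet
facet normal 0.105 0.030 0.994
outer loop
vertex 0.087 2.796 0.587
vertex 2.262 3.028 0.35
vertex 1.736 3.854 0.381
endloop
endfacet
facet normal -0.837 -0.537 0.105
outer loop
vertex 0.613 1.97 0.556
vertex 0.087 2.796 0.587
vertex 0.384 1.906 -1.601
endloop
endfacet
facet normal 0.105 0.030 0.994
outer loop
vertex 0.613 1.97 0.556
vertex 2.262 3.028 0.35
vertex 0.087 2.796 0.587
endloop
endfacet
facet normal 0.837 0.537 -0.105
outer loop
vertex 1.736 3.854 0.381
vertex 2.262 3.028 0.35
vertex 1.507 3.79 -1.776
endloop
endfacet
facet normal -0.105 -0.030 -0.994
outer loop
vertex 2.033 2.964 -1.807
vertex 0.384 1.906 -1.601
vertex 1.507 3.79 -1.776
endloop
endfacet
facet normal 0.837 0.537 -0.105
outer loop
vertex 1.507 3.79 -1.776
vertex 2.262 3.028 0.35
vertex 2.033 2.964 -1.807
endloop
endfacet
facet normal 0.537 -0.843 -0.032
outer loop
vertex 2.033 2.964 -1.807
vertex 0.613 1.97 0.556
vertex 0.384 1.906 -1.601
endloop
endfacet
facet normal 0.537 -0.843 -0.032
outer loop
vertex 2.262 3.028 0.35
vertex 0.613 1.97 0.556
vertex 2.033 2.964 -1.807
endloop
endfacet

endsolid


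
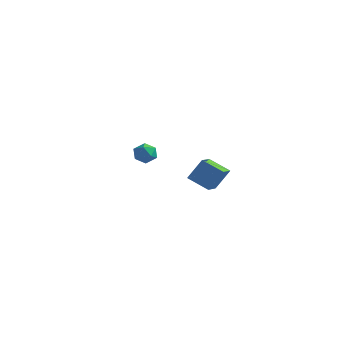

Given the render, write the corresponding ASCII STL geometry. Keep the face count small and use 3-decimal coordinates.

solid 
facet normal -0.390 -0.379 -0.839
outer loop
vertex -2.179 2.626 -3.59
vertex -2.46 3.911 -4.04
vertex -0.876 2.689 -4.224
endloop
endfacet
facet normal 0.202 -0.924 0.324
outer loop
vertex -0.28 3.269 -2.94
vertex -2.179 2.626 -3.59
vertex -0.876 2.689 -4.224
endloop
endfacet
facet normal -0.390 -0.379 -0.839
outer loop
vertex -0.876 2.689 -4.224
vertex -2.46 3.911 -4.04
vertex -1.157 3.974 -4.674
endloop
endfacet
facet normal 0.899 0.044 -0.437
outer loop
vertex -1.157 3.974 -4.674
vertex -0.28 3.269 -2.94
vertex -0.876 2.689 -4.224
endloop
endfacet
facet normal -0.899 -0.044 0.437
outer loop
vertex -2.179 2.626 -3.59
vertex -1.864 4.491 -2.756
vertex -2.46 3.911 -4.04
endloop
endfacet
facet normal 0.202 -0.924 0.324
outer loop
vertex -1.583 3.206 -2.306
vertex -2.179 2.626 -3.59
vertex -0.28 3.269 -2.94
endloop
endfacet
facet normal -0.899 -0.044 0.437
outer loop
vertex -1.583 3.206 -2.306
vertex -1.864 4.491 -2.756
vertex -2.179 2.626 -3.59
endloop
endfacet
facet normal -0.202 0.924 -0.324
outer loop
vertex -2.46 3.911 -4.04
vertex -1.864 4.491 -2.756
vertex -1.157 3.974 -4.674
endloop
endfacet
facet normal 0.899 0.044 -0.437
outer loop
vertex -0.561 4.554 -3.39
vertex -0.28 3.269 -2.94
vertex -1.157 3.974 -4.674
endloop
endfacet
facet normal -0.202 0.924 -0.324
outer loop
vertex -1.157 3.974 -4.674
vertex -1.864 4.491 -2.756
vertex -0.561 4.554 -3.39
endloop
endfacet
facet normal 0.390 0.379 0.839
outer loop
vertex -0.561 4.554 -3.39
vertex -1.583 3.206 -2.306
vertex -0.28 3.269 -2.94
endloop
endfacet
facet normal 0.390 0.379 0.839
outer loop
vertex -1.864 4.491 -2.756
vertex -1.583 3.206 -2.306
vertex -0.561 4.554 -3.39
endloop
endfacet
facet normal -0.451 0.821 0.350
outer loop
vertex -0.862 -3.053 0.902
vertex -1.488 -3.367 0.831
vertex -1.13 -3.428 1.435
endloop
endfacet
facet normal 0.202 0.751 0.629
outer loop
vertex -0.862 -3.053 0.902
vertex -1.13 -3.428 1.435
vertex -0.446 -3.48 1.278
endloop
endfacet
facet normal 0.672 0.735 0.092
outer loop
vertex -0.862 -3.053 0.902
vertex -0.446 -3.48 1.278
vertex -0.381 -3.452 0.577
endloop
endfacet
facet normal 0.309 0.796 -0.520
outer loop
vertex -0.862 -3.053 0.902
vertex -0.381 -3.452 0.577
vertex -1.025 -3.382 0.301
endloop
endfacet
facet normal -0.385 0.849 -0.361
outer loop
vertex -0.862 -3.053 0.902
vertex -1.025 -3.382 0.301
vertex -1.488 -3.367 0.831
endloop
endfacet
facet normal 0.231 0.122 0.965
outer loop
vertex -0.446 -3.48 1.278
vertex -1.13 -3.428 1.435
vertex -0.815 -4.058 1.439
endloop
endfacet
facet normal -0.825 0.236 0.513
outer loop
vertex -1.13 -3.428 1.435
vertex -1.488 -3.367 0.831
vertex -1.459 -3.988 1.163
endloop
endfacet
facet normal -0.719 0.282 -0.636
outer loop
vertex -1.488 -3.367 0.831
vertex -1.025 -3.382 0.301
vertex -1.394 -3.96 0.462
endloop
endfacet
facet normal 0.404 0.196 -0.893
outer loop
vertex -1.025 -3.382 0.301
vertex -0.381 -3.452 0.577
vertex -0.71 -4.012 0.305
endloop
endfacet
facet normal 0.991 0.097 0.096
outer loop
vertex -0.381 -3.452 0.577
vertex -0.446 -3.48 1.278
vertex -0.352 -4.073 0.909
endloop
endfacet
facet normal -0.309 -0.796 0.520
outer loop
vertex -0.978 -4.387 0.838
vertex -0.815 -4.058 1.439
vertex -1.459 -3.988 1.163
endloop
endfacet
facet normal -0.672 -0.735 -0.092
outer loop
vertex -0.978 -4.387 0.838
vertex -1.459 -3.988 1.163
vertex -1.394 -3.96 0.462
endloop
endfacet
facet normal -0.202 -0.751 -0.629
outer loop
vertex -0.978 -4.387 0.838
vertex -1.394 -3.96 0.462
vertex -0.71 -4.012 0.305
endloop
endfacet
facet normal 0.451 -0.821 -0.350
outer loop
vertex -0.978 -4.387 0.838
vertex -0.71 -4.012 0.305
vertex -0.352 -4.073 0.909
endloop
endfacet
facet normal 0.385 -0.849 0.361
outer loop
vertex -0.978 -4.387 0.838
vertex -0.352 -4.073 0.909
vertex -0.815 -4.058 1.439
endloop
endfacet
facet normal -0.404 -0.196 0.893
outer loop
vertex -1.459 -3.988 1.163
vertex -0.815 -4.058 1.439
vertex -1.13 -3.428 1.435
endloop
endfacet
facet normal -0.991 -0.097 -0.096
outer loop
vertex -1.394 -3.96 0.462
vertex -1.459 -3.988 1.163
vertex -1.488 -3.367 0.831
endloop
endfacet
facet normal -0.231 -0.122 -0.965
outer loop
vertex -0.71 -4.012 0.305
vertex -1.394 -3.96 0.462
vertex -1.025 -3.382 0.301
endloop
endfacet
facet normal 0.825 -0.236 -0.513
outer loop
vertex -0.352 -4.073 0.909
vertex -0.71 -4.012 0.305
vertex -0.381 -3.452 0.577
endloop
endfacet
facet normal 0.719 -0.282 0.636
outer loop
vertex -0.815 -4.058 1.439
vertex -0.352 -4.073 0.909
vertex -0.446 -3.48 1.278
endloop
endfacet

endsolid


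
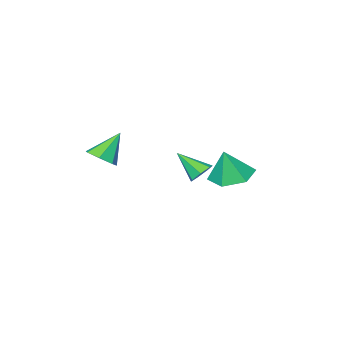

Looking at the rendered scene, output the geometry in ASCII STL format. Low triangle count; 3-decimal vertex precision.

solid 
facet normal -0.291 0.715 -0.636
outer loop
vertex -0.703 0.4 -3.714
vertex -1.132 -0.028 -3.999
vertex -1.236 0.388 -3.484
endloop
endfacet
facet normal 0.355 0.402 0.844
outer loop
vertex -0.703 0.4 -3.714
vertex -1.236 0.388 -3.484
vertex -0.668 -1.172 -2.981
endloop
endfacet
facet normal -0.290 0.715 -0.636
outer loop
vertex -1.236 0.388 -3.484
vertex -1.132 -0.028 -3.999
vertex -1.692 0.063 -3.641
endloop
endfacet
facet normal -0.411 0.141 0.901
outer loop
vertex -1.236 0.388 -3.484
vertex -1.692 0.063 -3.641
vertex -0.668 -1.172 -2.981
endloop
endfacet
facet normal -0.291 0.715 -0.636
outer loop
vertex -1.692 0.063 -3.641
vertex -1.132 -0.028 -3.999
vertex -1.726 -0.331 -4.068
endloop
endfacet
facet normal -0.791 -0.417 0.448
outer loop
vertex -1.692 0.063 -3.641
vertex -1.726 -0.331 -4.068
vertex -0.668 -1.172 -2.981
endloop
endfacet
facet normal -0.291 0.715 -0.635
outer loop
vertex -1.726 -0.331 -4.068
vertex -1.132 -0.028 -3.999
vertex -1.313 -0.496 -4.443
endloop
endfacet
facet normal -0.497 -0.850 -0.174
outer loop
vertex -1.726 -0.331 -4.068
vertex -1.313 -0.496 -4.443
vertex -0.668 -1.172 -2.981
endloop
endfacet
facet normal -0.290 0.715 -0.636
outer loop
vertex -1.313 -0.496 -4.443
vertex -1.132 -0.028 -3.999
vertex -0.764 -0.309 -4.483
endloop
endfacet
facet normal 0.248 -0.833 -0.495
outer loop
vertex -1.313 -0.496 -4.443
vertex -0.764 -0.309 -4.483
vertex -0.668 -1.172 -2.981
endloop
endfacet
facet normal -0.291 0.715 -0.636
outer loop
vertex -0.764 -0.309 -4.483
vertex -1.132 -0.028 -3.999
vertex -0.492 0.09 -4.159
endloop
endfacet
facet normal 0.884 -0.379 -0.274
outer loop
vertex -0.764 -0.309 -4.483
vertex -0.492 0.09 -4.159
vertex -0.668 -1.172 -2.981
endloop
endfacet
facet normal -0.291 0.715 -0.636
outer loop
vertex -0.492 0.09 -4.159
vertex -1.132 -0.028 -3.999
vertex -0.703 0.4 -3.714
endloop
endfacet
facet normal 0.931 0.171 0.322
outer loop
vertex -0.492 0.09 -4.159
vertex -0.703 0.4 -3.714
vertex -0.668 -1.172 -2.981
endloop
endfacet
facet normal -0.285 0.017 -0.958
outer loop
vertex 0.665 2.403 -2.935
vertex -0.16 3.034 -2.678
vertex 0.78 3.466 -2.95
endloop
endfacet
facet normal 0.963 -0.101 0.249
outer loop
vertex 0.665 2.403 -2.935
vertex 0.78 3.466 -2.95
vertex 0.28 3.006 -1.202
endloop
endfacet
facet normal -0.286 0.018 -0.958
outer loop
vertex 0.78 3.466 -2.95
vertex -0.16 3.034 -2.678
vertex -0.045 4.097 -2.692
endloop
endfacet
facet normal 0.635 0.683 0.361
outer loop
vertex 0.78 3.466 -2.95
vertex -0.045 4.097 -2.692
vertex 0.28 3.006 -1.202
endloop
endfacet
facet normal -0.286 0.018 -0.958
outer loop
vertex -0.045 4.097 -2.692
vertex -0.16 3.034 -2.678
vertex -0.985 3.665 -2.42
endloop
endfacet
facet normal -0.180 0.774 0.606
outer loop
vertex -0.045 4.097 -2.692
vertex -0.985 3.665 -2.42
vertex 0.28 3.006 -1.202
endloop
endfacet
facet normal -0.286 0.018 -0.958
outer loop
vertex -0.985 3.665 -2.42
vertex -0.16 3.034 -2.678
vertex -1.1 2.601 -2.406
endloop
endfacet
facet normal -0.669 0.082 0.739
outer loop
vertex -0.985 3.665 -2.42
vertex -1.1 2.601 -2.406
vertex 0.28 3.006 -1.202
endloop
endfacet
facet normal -0.285 0.017 -0.958
outer loop
vertex -1.1 2.601 -2.406
vertex -0.16 3.034 -2.678
vertex -0.275 1.97 -2.663
endloop
endfacet
facet normal -0.341 -0.701 0.627
outer loop
vertex -1.1 2.601 -2.406
vertex -0.275 1.97 -2.663
vertex 0.28 3.006 -1.202
endloop
endfacet
facet normal -0.285 0.017 -0.958
outer loop
vertex -0.275 1.97 -2.663
vertex -0.16 3.034 -2.678
vertex 0.665 2.403 -2.935
endloop
endfacet
facet normal 0.476 -0.793 0.381
outer loop
vertex -0.275 1.97 -2.663
vertex 0.665 2.403 -2.935
vertex 0.28 3.006 -1.202
endloop
endfacet
facet normal 0.612 -0.056 -0.789
outer loop
vertex 3.262 -2.534 -2.28
vertex 2.638 -2.387 -2.775
vertex 3.14 -1.857 -2.423
endloop
endfacet
facet normal 0.460 0.262 0.848
outer loop
vertex 3.262 -2.534 -2.28
vertex 3.14 -1.857 -2.423
vertex 1.622 -2.293 -1.465
endloop
endfacet
facet normal 0.612 -0.056 -0.789
outer loop
vertex 3.14 -1.857 -2.423
vertex 2.638 -2.387 -2.775
vertex 2.64 -1.579 -2.831
endloop
endfacet
facet normal 0.069 0.862 0.502
outer loop
vertex 3.14 -1.857 -2.423
vertex 2.64 -1.579 -2.831
vertex 1.622 -2.293 -1.465
endloop
endfacet
facet normal 0.612 -0.056 -0.789
outer loop
vertex 2.64 -1.579 -2.831
vertex 2.638 -2.387 -2.775
vertex 2.138 -1.909 -3.197
endloop
endfacet
facet normal -0.558 0.830 0.018
outer loop
vertex 2.64 -1.579 -2.831
vertex 2.138 -1.909 -3.197
vertex 1.622 -2.293 -1.465
endloop
endfacet
facet normal 0.612 -0.057 -0.789
outer loop
vertex 2.138 -1.909 -3.197
vertex 2.638 -2.387 -2.775
vertex 2.013 -2.599 -3.244
endloop
endfacet
facet normal -0.952 0.189 -0.242
outer loop
vertex 2.138 -1.909 -3.197
vertex 2.013 -2.599 -3.244
vertex 1.622 -2.293 -1.465
endloop
endfacet
facet normal 0.611 -0.056 -0.789
outer loop
vertex 2.013 -2.599 -3.244
vertex 2.638 -2.387 -2.775
vertex 2.358 -3.129 -2.939
endloop
endfacet
facet normal -0.814 -0.576 -0.080
outer loop
vertex 2.013 -2.599 -3.244
vertex 2.358 -3.129 -2.939
vertex 1.622 -2.293 -1.465
endloop
endfacet
facet normal 0.613 -0.057 -0.788
outer loop
vertex 2.358 -3.129 -2.939
vertex 2.638 -2.387 -2.775
vertex 2.914 -3.1 -2.509
endloop
endfacet
facet normal -0.248 -0.891 0.381
outer loop
vertex 2.358 -3.129 -2.939
vertex 2.914 -3.1 -2.509
vertex 1.622 -2.293 -1.465
endloop
endfacet
facet normal 0.612 -0.057 -0.789
outer loop
vertex 2.914 -3.1 -2.509
vertex 2.638 -2.387 -2.775
vertex 3.262 -2.534 -2.28
endloop
endfacet
facet normal 0.319 -0.517 0.794
outer loop
vertex 2.914 -3.1 -2.509
vertex 3.262 -2.534 -2.28
vertex 1.622 -2.293 -1.465
endloop
endfacet

endsolid


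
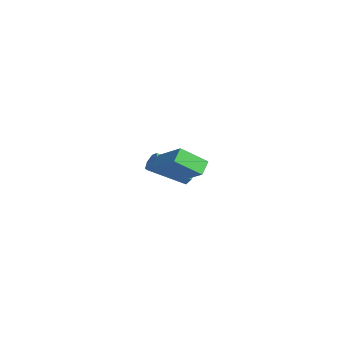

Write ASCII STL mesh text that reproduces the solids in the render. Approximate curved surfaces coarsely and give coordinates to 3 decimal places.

solid 
facet normal 0.052 0.863 -0.502
outer loop
vertex -3.153 4.503 -4.914
vertex -3.545 4.742 -4.544
vertex -2.957 4.732 -4.5
endloop
endfacet
facet normal 0.922 -0.233 -0.308
outer loop
vertex -3.153 4.503 -4.914
vertex -2.957 4.732 -4.5
vertex -3.262 2.639 -3.826
endloop
endfacet
facet normal 0.922 -0.234 -0.308
outer loop
vertex -3.262 2.639 -3.826
vertex -2.957 4.732 -4.5
vertex -3.066 2.869 -3.413
endloop
endfacet
facet normal -0.050 -0.862 0.504
outer loop
vertex -3.262 2.639 -3.826
vertex -3.066 2.869 -3.413
vertex -3.655 2.878 -3.456
endloop
endfacet
facet normal 0.052 0.863 -0.503
outer loop
vertex -2.957 4.732 -4.5
vertex -3.545 4.742 -4.544
vertex -3.204 4.969 -4.119
endloop
endfacet
facet normal 0.875 0.205 0.439
outer loop
vertex -2.957 4.732 -4.5
vertex -3.204 4.969 -4.119
vertex -3.066 2.869 -3.413
endloop
endfacet
facet normal 0.875 0.205 0.439
outer loop
vertex -3.066 2.869 -3.413
vertex -3.204 4.969 -4.119
vertex -3.313 3.106 -3.032
endloop
endfacet
facet normal -0.050 -0.862 0.504
outer loop
vertex -3.066 2.869 -3.413
vertex -3.313 3.106 -3.032
vertex -3.655 2.878 -3.456
endloop
endfacet
facet normal 0.052 0.863 -0.503
outer loop
vertex -3.204 4.969 -4.119
vertex -3.545 4.742 -4.544
vertex -3.708 5.035 -4.058
endloop
endfacet
facet normal 0.168 0.489 0.856
outer loop
vertex -3.204 4.969 -4.119
vertex -3.708 5.035 -4.058
vertex -3.313 3.106 -3.032
endloop
endfacet
facet normal 0.166 0.489 0.856
outer loop
vertex -3.313 3.106 -3.032
vertex -3.708 5.035 -4.058
vertex -3.818 3.171 -2.971
endloop
endfacet
facet normal -0.050 -0.862 0.504
outer loop
vertex -3.313 3.106 -3.032
vertex -3.818 3.171 -2.971
vertex -3.655 2.878 -3.456
endloop
endfacet
facet normal 0.049 0.863 -0.504
outer loop
vertex -3.708 5.035 -4.058
vertex -3.545 4.742 -4.544
vertex -4.09 4.879 -4.362
endloop
endfacet
facet normal -0.665 0.405 0.628
outer loop
vertex -3.708 5.035 -4.058
vertex -4.09 4.879 -4.362
vertex -3.818 3.171 -2.971
endloop
endfacet
facet normal -0.665 0.405 0.627
outer loop
vertex -3.818 3.171 -2.971
vertex -4.09 4.879 -4.362
vertex -4.199 3.016 -3.275
endloop
endfacet
facet normal -0.051 -0.862 0.504
outer loop
vertex -3.818 3.171 -2.971
vertex -4.199 3.016 -3.275
vertex -3.655 2.878 -3.456
endloop
endfacet
facet normal 0.049 0.863 -0.503
outer loop
vertex -4.09 4.879 -4.362
vertex -3.545 4.742 -4.544
vertex -4.061 4.62 -4.803
endloop
endfacet
facet normal -0.997 0.015 -0.074
outer loop
vertex -4.09 4.879 -4.362
vertex -4.061 4.62 -4.803
vertex -4.199 3.016 -3.275
endloop
endfacet
facet normal -0.997 0.016 -0.073
outer loop
vertex -4.199 3.016 -3.275
vertex -4.061 4.62 -4.803
vertex -4.171 2.757 -3.716
endloop
endfacet
facet normal -0.051 -0.863 0.503
outer loop
vertex -4.199 3.016 -3.275
vertex -4.171 2.757 -3.716
vertex -3.655 2.878 -3.456
endloop
endfacet
facet normal 0.049 0.863 -0.503
outer loop
vertex -4.061 4.62 -4.803
vertex -3.545 4.742 -4.544
vertex -3.644 4.453 -5.049
endloop
endfacet
facet normal -0.578 -0.385 -0.719
outer loop
vertex -4.061 4.62 -4.803
vertex -3.644 4.453 -5.049
vertex -4.171 2.757 -3.716
endloop
endfacet
facet normal -0.577 -0.386 -0.719
outer loop
vertex -4.171 2.757 -3.716
vertex -3.644 4.453 -5.049
vertex -3.754 2.59 -3.961
endloop
endfacet
facet normal -0.051 -0.863 0.502
outer loop
vertex -4.171 2.757 -3.716
vertex -3.754 2.59 -3.961
vertex -3.655 2.878 -3.456
endloop
endfacet
facet normal 0.051 0.863 -0.504
outer loop
vertex -3.644 4.453 -5.049
vertex -3.545 4.742 -4.544
vertex -3.153 4.503 -4.914
endloop
endfacet
facet normal 0.277 -0.497 -0.823
outer loop
vertex -3.644 4.453 -5.049
vertex -3.153 4.503 -4.914
vertex -3.754 2.59 -3.961
endloop
endfacet
facet normal 0.275 -0.497 -0.823
outer loop
vertex -3.754 2.59 -3.961
vertex -3.153 4.503 -4.914
vertex -3.262 2.639 -3.826
endloop
endfacet
facet normal -0.052 -0.863 0.502
outer loop
vertex -3.754 2.59 -3.961
vertex -3.262 2.639 -3.826
vertex -3.655 2.878 -3.456
endloop
endfacet
facet normal -0.674 0.451 0.585
outer loop
vertex 1.547 2.364 -0.404
vertex 3.002 3.123 0.686
vertex 1.585 3.62 -1.329
endloop
endfacet
facet normal -0.738 -0.386 -0.554
outer loop
vertex 2.158 3.237 -1.826
vertex 1.547 2.364 -0.404
vertex 1.585 3.62 -1.329
endloop
endfacet
facet normal -0.674 0.451 0.585
outer loop
vertex 1.585 3.62 -1.329
vertex 3.002 3.123 0.686
vertex 3.04 4.379 -0.239
endloop
endfacet
facet normal 0.024 0.805 -0.593
outer loop
vertex 3.04 4.379 -0.239
vertex 2.158 3.237 -1.826
vertex 1.585 3.62 -1.329
endloop
endfacet
facet normal -0.024 -0.805 0.593
outer loop
vertex 1.547 2.364 -0.404
vertex 3.575 2.74 0.189
vertex 3.002 3.123 0.686
endloop
endfacet
facet normal -0.738 -0.386 -0.554
outer loop
vertex 2.12 1.981 -0.901
vertex 1.547 2.364 -0.404
vertex 2.158 3.237 -1.826
endloop
endfacet
facet normal -0.024 -0.805 0.593
outer loop
vertex 2.12 1.981 -0.901
vertex 3.575 2.74 0.189
vertex 1.547 2.364 -0.404
endloop
endfacet
facet normal 0.738 0.386 0.554
outer loop
vertex 3.002 3.123 0.686
vertex 3.575 2.74 0.189
vertex 3.04 4.379 -0.239
endloop
endfacet
facet normal 0.024 0.805 -0.593
outer loop
vertex 3.613 3.996 -0.736
vertex 2.158 3.237 -1.826
vertex 3.04 4.379 -0.239
endloop
endfacet
facet normal 0.738 0.386 0.554
outer loop
vertex 3.04 4.379 -0.239
vertex 3.575 2.74 0.189
vertex 3.613 3.996 -0.736
endloop
endfacet
facet normal 0.674 -0.451 -0.585
outer loop
vertex 3.613 3.996 -0.736
vertex 2.12 1.981 -0.901
vertex 2.158 3.237 -1.826
endloop
endfacet
facet normal 0.674 -0.451 -0.585
outer loop
vertex 3.575 2.74 0.189
vertex 2.12 1.981 -0.901
vertex 3.613 3.996 -0.736
endloop
endfacet

endsolid


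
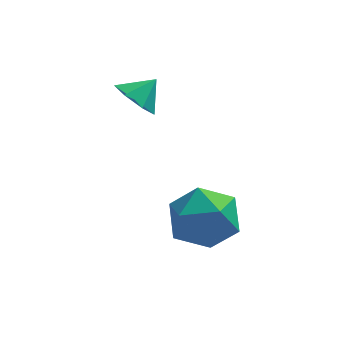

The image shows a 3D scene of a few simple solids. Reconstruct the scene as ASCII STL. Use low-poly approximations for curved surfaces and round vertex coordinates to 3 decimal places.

solid 
facet normal 0.251 0.725 0.641
outer loop
vertex 0.481 1.471 -1.155
vertex 0.303 0.693 -0.205
vertex 1.42 0.777 -0.737
endloop
endfacet
facet normal 0.589 0.808 0.019
outer loop
vertex 0.481 1.471 -1.155
vertex 1.42 0.777 -0.737
vertex 1.254 0.926 -1.957
endloop
endfacet
facet normal 0.095 0.864 -0.495
outer loop
vertex 0.481 1.471 -1.155
vertex 1.254 0.926 -1.957
vertex 0.034 0.933 -2.18
endloop
endfacet
facet normal -0.548 0.815 -0.189
outer loop
vertex 0.481 1.471 -1.155
vertex 0.034 0.933 -2.18
vertex -0.554 0.789 -1.097
endloop
endfacet
facet normal -0.452 0.730 0.513
outer loop
vertex 0.481 1.471 -1.155
vertex -0.554 0.789 -1.097
vertex 0.303 0.693 -0.205
endloop
endfacet
facet normal 0.970 0.218 -0.105
outer loop
vertex 1.254 0.926 -1.957
vertex 1.42 0.777 -0.737
vertex 1.554 -0.189 -1.503
endloop
endfacet
facet normal 0.423 0.084 0.902
outer loop
vertex 1.42 0.777 -0.737
vertex 0.303 0.693 -0.205
vertex 0.966 -0.333 -0.42
endloop
endfacet
facet normal -0.713 0.091 0.695
outer loop
vertex 0.303 0.693 -0.205
vertex -0.554 0.789 -1.097
vertex -0.254 -0.326 -0.643
endloop
endfacet
facet normal -0.868 0.229 -0.441
outer loop
vertex -0.554 0.789 -1.097
vertex 0.034 0.933 -2.18
vertex -0.42 -0.177 -1.863
endloop
endfacet
facet normal 0.173 0.308 -0.936
outer loop
vertex 0.034 0.933 -2.18
vertex 1.254 0.926 -1.957
vertex 0.697 -0.093 -2.395
endloop
endfacet
facet normal 0.548 -0.815 0.189
outer loop
vertex 0.519 -0.871 -1.445
vertex 1.554 -0.189 -1.503
vertex 0.966 -0.333 -0.42
endloop
endfacet
facet normal -0.095 -0.864 0.495
outer loop
vertex 0.519 -0.871 -1.445
vertex 0.966 -0.333 -0.42
vertex -0.254 -0.326 -0.643
endloop
endfacet
facet normal -0.589 -0.808 -0.019
outer loop
vertex 0.519 -0.871 -1.445
vertex -0.254 -0.326 -0.643
vertex -0.42 -0.177 -1.863
endloop
endfacet
facet normal -0.251 -0.725 -0.641
outer loop
vertex 0.519 -0.871 -1.445
vertex -0.42 -0.177 -1.863
vertex 0.697 -0.093 -2.395
endloop
endfacet
facet normal 0.452 -0.730 -0.513
outer loop
vertex 0.519 -0.871 -1.445
vertex 0.697 -0.093 -2.395
vertex 1.554 -0.189 -1.503
endloop
endfacet
facet normal 0.868 -0.229 0.441
outer loop
vertex 0.966 -0.333 -0.42
vertex 1.554 -0.189 -1.503
vertex 1.42 0.777 -0.737
endloop
endfacet
facet normal -0.173 -0.308 0.936
outer loop
vertex -0.254 -0.326 -0.643
vertex 0.966 -0.333 -0.42
vertex 0.303 0.693 -0.205
endloop
endfacet
facet normal -0.970 -0.218 0.105
outer loop
vertex -0.42 -0.177 -1.863
vertex -0.254 -0.326 -0.643
vertex -0.554 0.789 -1.097
endloop
endfacet
facet normal -0.423 -0.084 -0.902
outer loop
vertex 0.697 -0.093 -2.395
vertex -0.42 -0.177 -1.863
vertex 0.034 0.933 -2.18
endloop
endfacet
facet normal 0.713 -0.091 -0.695
outer loop
vertex 1.554 -0.189 -1.503
vertex 0.697 -0.093 -2.395
vertex 1.254 0.926 -1.957
endloop
endfacet
facet normal -0.654 -0.399 -0.643
outer loop
vertex -1.156 3.204 1.385
vertex -1.66 2.998 2.025
vertex -1.649 3.707 1.574
endloop
endfacet
facet normal 0.664 0.723 -0.191
outer loop
vertex -1.156 3.204 1.385
vertex -1.649 3.707 1.574
vertex -1.0 3.402 2.675
endloop
endfacet
facet normal -0.654 -0.399 -0.643
outer loop
vertex -1.649 3.707 1.574
vertex -1.66 2.998 2.025
vertex -2.15 3.676 2.103
endloop
endfacet
facet normal 0.138 0.972 0.188
outer loop
vertex -1.649 3.707 1.574
vertex -2.15 3.676 2.103
vertex -1.0 3.402 2.675
endloop
endfacet
facet normal -0.654 -0.399 -0.643
outer loop
vertex -2.15 3.676 2.103
vertex -1.66 2.998 2.025
vertex -2.282 3.135 2.573
endloop
endfacet
facet normal -0.196 0.670 0.716
outer loop
vertex -2.15 3.676 2.103
vertex -2.282 3.135 2.573
vertex -1.0 3.402 2.675
endloop
endfacet
facet normal -0.654 -0.400 -0.642
outer loop
vertex -2.282 3.135 2.573
vertex -1.66 2.998 2.025
vertex -1.945 2.491 2.631
endloop
endfacet
facet normal -0.088 0.043 0.995
outer loop
vertex -2.282 3.135 2.573
vertex -1.945 2.491 2.631
vertex -1.0 3.402 2.675
endloop
endfacet
facet normal -0.654 -0.400 -0.642
outer loop
vertex -1.945 2.491 2.631
vertex -1.66 2.998 2.025
vertex -1.394 2.229 2.233
endloop
endfacet
facet normal 0.382 -0.435 0.815
outer loop
vertex -1.945 2.491 2.631
vertex -1.394 2.229 2.233
vertex -1.0 3.402 2.675
endloop
endfacet
facet normal -0.653 -0.400 -0.644
outer loop
vertex -1.394 2.229 2.233
vertex -1.66 2.998 2.025
vertex -1.042 2.546 1.679
endloop
endfacet
facet normal 0.858 -0.406 0.313
outer loop
vertex -1.394 2.229 2.233
vertex -1.042 2.546 1.679
vertex -1.0 3.402 2.675
endloop
endfacet
facet normal -0.653 -0.400 -0.643
outer loop
vertex -1.042 2.546 1.679
vertex -1.66 2.998 2.025
vertex -1.156 3.204 1.385
endloop
endfacet
facet normal 0.985 0.110 -0.136
outer loop
vertex -1.042 2.546 1.679
vertex -1.156 3.204 1.385
vertex -1.0 3.402 2.675
endloop
endfacet

endsolid
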